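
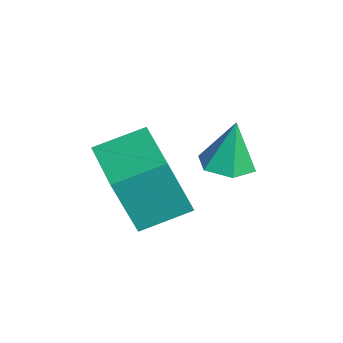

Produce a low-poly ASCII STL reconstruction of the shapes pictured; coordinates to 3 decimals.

solid 
facet normal -0.980 -0.196 0.041
outer loop
vertex 2.053 -5.177 1.523
vertex 1.802 -3.817 2.023
vertex 1.845 -4.528 -0.346
endloop
endfacet
facet normal 0.170 -0.925 -0.340
outer loop
vertex 3.678 -4.163 -0.423
vertex 2.053 -5.177 1.523
vertex 1.845 -4.528 -0.346
endloop
endfacet
facet normal -0.980 -0.195 0.041
outer loop
vertex 1.845 -4.528 -0.346
vertex 1.802 -3.817 2.023
vertex 1.595 -3.169 0.153
endloop
endfacet
facet normal -0.104 0.326 -0.940
outer loop
vertex 1.595 -3.169 0.153
vertex 3.678 -4.163 -0.423
vertex 1.845 -4.528 -0.346
endloop
endfacet
facet normal 0.104 -0.326 0.940
outer loop
vertex 2.053 -5.177 1.523
vertex 3.635 -3.452 1.946
vertex 1.802 -3.817 2.023
endloop
endfacet
facet normal 0.171 -0.925 -0.339
outer loop
vertex 3.885 -4.811 1.447
vertex 2.053 -5.177 1.523
vertex 3.678 -4.163 -0.423
endloop
endfacet
facet normal 0.104 -0.326 0.940
outer loop
vertex 3.885 -4.811 1.447
vertex 3.635 -3.452 1.946
vertex 2.053 -5.177 1.523
endloop
endfacet
facet normal -0.170 0.925 0.339
outer loop
vertex 1.802 -3.817 2.023
vertex 3.635 -3.452 1.946
vertex 1.595 -3.169 0.153
endloop
endfacet
facet normal -0.104 0.326 -0.940
outer loop
vertex 3.427 -2.803 0.077
vertex 3.678 -4.163 -0.423
vertex 1.595 -3.169 0.153
endloop
endfacet
facet normal -0.171 0.925 0.340
outer loop
vertex 1.595 -3.169 0.153
vertex 3.635 -3.452 1.946
vertex 3.427 -2.803 0.077
endloop
endfacet
facet normal 0.980 0.196 -0.041
outer loop
vertex 3.427 -2.803 0.077
vertex 3.885 -4.811 1.447
vertex 3.678 -4.163 -0.423
endloop
endfacet
facet normal 0.980 0.195 -0.041
outer loop
vertex 3.635 -3.452 1.946
vertex 3.885 -4.811 1.447
vertex 3.427 -2.803 0.077
endloop
endfacet
facet normal 0.014 -0.146 -0.989
outer loop
vertex 1.725 -2.399 0.297
vertex 1.291 -1.771 0.198
vertex 2.058 -1.711 0.2
endloop
endfacet
facet normal 0.820 -0.331 0.467
outer loop
vertex 1.725 -2.399 0.297
vertex 2.058 -1.711 0.2
vertex 1.269 -1.549 1.702
endloop
endfacet
facet normal 0.014 -0.146 -0.989
outer loop
vertex 2.058 -1.711 0.2
vertex 1.291 -1.771 0.198
vertex 1.623 -1.084 0.101
endloop
endfacet
facet normal 0.750 0.573 0.332
outer loop
vertex 2.058 -1.711 0.2
vertex 1.623 -1.084 0.101
vertex 1.269 -1.549 1.702
endloop
endfacet
facet normal 0.014 -0.146 -0.989
outer loop
vertex 1.623 -1.084 0.101
vertex 1.291 -1.771 0.198
vertex 0.856 -1.144 0.099
endloop
endfacet
facet normal -0.076 0.962 0.263
outer loop
vertex 1.623 -1.084 0.101
vertex 0.856 -1.144 0.099
vertex 1.269 -1.549 1.702
endloop
endfacet
facet normal 0.014 -0.146 -0.989
outer loop
vertex 0.856 -1.144 0.099
vertex 1.291 -1.771 0.198
vertex 0.523 -1.831 0.196
endloop
endfacet
facet normal -0.831 0.449 0.328
outer loop
vertex 0.856 -1.144 0.099
vertex 0.523 -1.831 0.196
vertex 1.269 -1.549 1.702
endloop
endfacet
facet normal 0.014 -0.146 -0.989
outer loop
vertex 0.523 -1.831 0.196
vertex 1.291 -1.771 0.198
vertex 0.958 -2.459 0.295
endloop
endfacet
facet normal -0.761 -0.455 0.462
outer loop
vertex 0.523 -1.831 0.196
vertex 0.958 -2.459 0.295
vertex 1.269 -1.549 1.702
endloop
endfacet
facet normal 0.014 -0.146 -0.989
outer loop
vertex 0.958 -2.459 0.295
vertex 1.291 -1.771 0.198
vertex 1.725 -2.399 0.297
endloop
endfacet
facet normal 0.065 -0.844 0.532
outer loop
vertex 0.958 -2.459 0.295
vertex 1.725 -2.399 0.297
vertex 1.269 -1.549 1.702
endloop
endfacet

endsolid


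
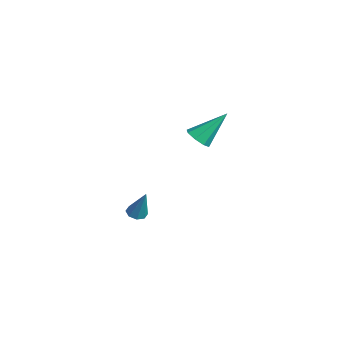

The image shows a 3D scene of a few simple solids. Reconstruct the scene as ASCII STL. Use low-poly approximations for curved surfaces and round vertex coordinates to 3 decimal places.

solid 
facet normal -0.367 -0.165 -0.916
outer loop
vertex -2.209 0.853 -3.084
vertex -2.708 1.008 -2.912
vertex -2.275 1.266 -3.132
endloop
endfacet
facet normal 0.983 0.144 -0.113
outer loop
vertex -2.209 0.853 -3.084
vertex -2.275 1.266 -3.132
vertex -2.072 1.292 -1.328
endloop
endfacet
facet normal -0.367 -0.165 -0.916
outer loop
vertex -2.275 1.266 -3.132
vertex -2.708 1.008 -2.912
vertex -2.595 1.528 -3.051
endloop
endfacet
facet normal 0.619 0.781 -0.081
outer loop
vertex -2.275 1.266 -3.132
vertex -2.595 1.528 -3.051
vertex -2.072 1.292 -1.328
endloop
endfacet
facet normal -0.369 -0.164 -0.915
outer loop
vertex -2.595 1.528 -3.051
vertex -2.708 1.008 -2.912
vertex -2.98 1.485 -2.888
endloop
endfacet
facet normal -0.047 0.988 0.150
outer loop
vertex -2.595 1.528 -3.051
vertex -2.98 1.485 -2.888
vertex -2.072 1.292 -1.328
endloop
endfacet
facet normal -0.368 -0.164 -0.915
outer loop
vertex -2.98 1.485 -2.888
vertex -2.708 1.008 -2.912
vertex -3.207 1.163 -2.739
endloop
endfacet
facet normal -0.624 0.644 0.443
outer loop
vertex -2.98 1.485 -2.888
vertex -3.207 1.163 -2.739
vertex -2.072 1.292 -1.328
endloop
endfacet
facet normal -0.368 -0.163 -0.915
outer loop
vertex -3.207 1.163 -2.739
vertex -2.708 1.008 -2.912
vertex -3.141 0.75 -2.692
endloop
endfacet
facet normal -0.776 -0.052 0.629
outer loop
vertex -3.207 1.163 -2.739
vertex -3.141 0.75 -2.692
vertex -2.072 1.292 -1.328
endloop
endfacet
facet normal -0.367 -0.165 -0.916
outer loop
vertex -3.141 0.75 -2.692
vertex -2.708 1.008 -2.912
vertex -2.821 0.488 -2.773
endloop
endfacet
facet normal -0.412 -0.688 0.597
outer loop
vertex -3.141 0.75 -2.692
vertex -2.821 0.488 -2.773
vertex -2.072 1.292 -1.328
endloop
endfacet
facet normal -0.368 -0.165 -0.915
outer loop
vertex -2.821 0.488 -2.773
vertex -2.708 1.008 -2.912
vertex -2.435 0.531 -2.936
endloop
endfacet
facet normal 0.254 -0.895 0.366
outer loop
vertex -2.821 0.488 -2.773
vertex -2.435 0.531 -2.936
vertex -2.072 1.292 -1.328
endloop
endfacet
facet normal -0.367 -0.164 -0.916
outer loop
vertex -2.435 0.531 -2.936
vertex -2.708 1.008 -2.912
vertex -2.209 0.853 -3.084
endloop
endfacet
facet normal 0.832 -0.550 0.073
outer loop
vertex -2.435 0.531 -2.936
vertex -2.209 0.853 -3.084
vertex -2.072 1.292 -1.328
endloop
endfacet
facet normal -0.037 -0.695 -0.718
outer loop
vertex 0.798 3.164 3.198
vertex 0.093 3.126 3.271
vertex 0.537 3.513 2.874
endloop
endfacet
facet normal 0.844 0.524 -0.116
outer loop
vertex 0.798 3.164 3.198
vertex 0.537 3.513 2.874
vertex 0.167 4.514 4.709
endloop
endfacet
facet normal -0.038 -0.694 -0.719
outer loop
vertex 0.537 3.513 2.874
vertex 0.093 3.126 3.271
vertex 0.015 3.636 2.783
endloop
endfacet
facet normal 0.277 0.866 -0.417
outer loop
vertex 0.537 3.513 2.874
vertex 0.015 3.636 2.783
vertex 0.167 4.514 4.709
endloop
endfacet
facet normal -0.037 -0.694 -0.719
outer loop
vertex 0.015 3.636 2.783
vertex 0.093 3.126 3.271
vertex -0.461 3.459 2.978
endloop
endfacet
facet normal -0.447 0.827 -0.342
outer loop
vertex 0.015 3.636 2.783
vertex -0.461 3.459 2.978
vertex 0.167 4.514 4.709
endloop
endfacet
facet normal -0.037 -0.694 -0.719
outer loop
vertex -0.461 3.459 2.978
vertex 0.093 3.126 3.271
vertex -0.612 3.088 3.344
endloop
endfacet
facet normal -0.900 0.430 0.065
outer loop
vertex -0.461 3.459 2.978
vertex -0.612 3.088 3.344
vertex 0.167 4.514 4.709
endloop
endfacet
facet normal -0.037 -0.695 -0.718
outer loop
vertex -0.612 3.088 3.344
vertex 0.093 3.126 3.271
vertex -0.35 2.739 3.668
endloop
endfacet
facet normal -0.820 -0.092 0.564
outer loop
vertex -0.612 3.088 3.344
vertex -0.35 2.739 3.668
vertex 0.167 4.514 4.709
endloop
endfacet
facet normal -0.038 -0.694 -0.719
outer loop
vertex -0.35 2.739 3.668
vertex 0.093 3.126 3.271
vertex 0.171 2.616 3.759
endloop
endfacet
facet normal -0.253 -0.433 0.865
outer loop
vertex -0.35 2.739 3.668
vertex 0.171 2.616 3.759
vertex 0.167 4.514 4.709
endloop
endfacet
facet normal -0.037 -0.694 -0.719
outer loop
vertex 0.171 2.616 3.759
vertex 0.093 3.126 3.271
vertex 0.647 2.792 3.565
endloop
endfacet
facet normal 0.468 -0.395 0.791
outer loop
vertex 0.171 2.616 3.759
vertex 0.647 2.792 3.565
vertex 0.167 4.514 4.709
endloop
endfacet
facet normal -0.037 -0.694 -0.719
outer loop
vertex 0.647 2.792 3.565
vertex 0.093 3.126 3.271
vertex 0.798 3.164 3.198
endloop
endfacet
facet normal 0.924 0.003 0.383
outer loop
vertex 0.647 2.792 3.565
vertex 0.798 3.164 3.198
vertex 0.167 4.514 4.709
endloop
endfacet

endsolid


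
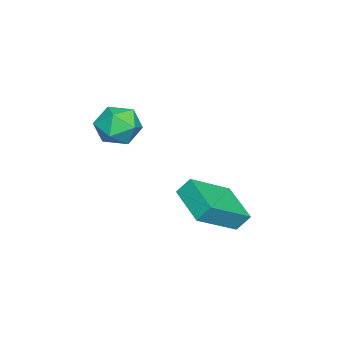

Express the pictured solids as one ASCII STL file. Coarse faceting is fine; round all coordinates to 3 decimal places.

solid 
facet normal -0.779 -0.581 0.237
outer loop
vertex -1.067 -3.55 0.32
vertex -0.592 -4.31 0.017
vertex -0.521 -4.037 0.92
endloop
endfacet
facet normal -0.745 -0.014 0.667
outer loop
vertex -1.067 -3.55 0.32
vertex -0.521 -4.037 0.92
vertex -0.52 -3.091 0.941
endloop
endfacet
facet normal -0.777 0.573 0.261
outer loop
vertex -1.067 -3.55 0.32
vertex -0.52 -3.091 0.941
vertex -0.589 -2.779 0.05
endloop
endfacet
facet normal -0.830 0.367 -0.420
outer loop
vertex -1.067 -3.55 0.32
vertex -0.589 -2.779 0.05
vertex -0.634 -3.533 -0.521
endloop
endfacet
facet normal -0.831 -0.346 -0.435
outer loop
vertex -1.067 -3.55 0.32
vertex -0.634 -3.533 -0.521
vertex -0.592 -4.31 0.017
endloop
endfacet
facet normal -0.110 -0.022 0.994
outer loop
vertex -0.52 -3.091 0.941
vertex -0.521 -4.037 0.92
vertex 0.294 -3.567 1.021
endloop
endfacet
facet normal -0.165 -0.940 0.297
outer loop
vertex -0.521 -4.037 0.92
vertex -0.592 -4.31 0.017
vertex 0.249 -4.321 0.45
endloop
endfacet
facet normal -0.250 -0.560 -0.790
outer loop
vertex -0.592 -4.31 0.017
vertex -0.634 -3.533 -0.521
vertex 0.18 -4.009 -0.441
endloop
endfacet
facet normal -0.248 0.594 -0.765
outer loop
vertex -0.634 -3.533 -0.521
vertex -0.589 -2.779 0.05
vertex 0.181 -3.063 -0.42
endloop
endfacet
facet normal -0.162 0.927 0.337
outer loop
vertex -0.589 -2.779 0.05
vertex -0.52 -3.091 0.941
vertex 0.252 -2.79 0.483
endloop
endfacet
facet normal 0.830 -0.367 0.420
outer loop
vertex 0.727 -3.55 0.18
vertex 0.294 -3.567 1.021
vertex 0.249 -4.321 0.45
endloop
endfacet
facet normal 0.777 -0.573 -0.261
outer loop
vertex 0.727 -3.55 0.18
vertex 0.249 -4.321 0.45
vertex 0.18 -4.009 -0.441
endloop
endfacet
facet normal 0.745 0.014 -0.667
outer loop
vertex 0.727 -3.55 0.18
vertex 0.18 -4.009 -0.441
vertex 0.181 -3.063 -0.42
endloop
endfacet
facet normal 0.779 0.581 -0.237
outer loop
vertex 0.727 -3.55 0.18
vertex 0.181 -3.063 -0.42
vertex 0.252 -2.79 0.483
endloop
endfacet
facet normal 0.831 0.346 0.435
outer loop
vertex 0.727 -3.55 0.18
vertex 0.252 -2.79 0.483
vertex 0.294 -3.567 1.021
endloop
endfacet
facet normal 0.248 -0.594 0.765
outer loop
vertex 0.249 -4.321 0.45
vertex 0.294 -3.567 1.021
vertex -0.521 -4.037 0.92
endloop
endfacet
facet normal 0.162 -0.927 -0.337
outer loop
vertex 0.18 -4.009 -0.441
vertex 0.249 -4.321 0.45
vertex -0.592 -4.31 0.017
endloop
endfacet
facet normal 0.110 0.022 -0.994
outer loop
vertex 0.181 -3.063 -0.42
vertex 0.18 -4.009 -0.441
vertex -0.634 -3.533 -0.521
endloop
endfacet
facet normal 0.165 0.940 -0.297
outer loop
vertex 0.252 -2.79 0.483
vertex 0.181 -3.063 -0.42
vertex -0.589 -2.779 0.05
endloop
endfacet
facet normal 0.250 0.560 0.790
outer loop
vertex 0.294 -3.567 1.021
vertex 0.252 -2.79 0.483
vertex -0.52 -3.091 0.941
endloop
endfacet
facet normal -0.718 -0.635 0.285
outer loop
vertex -0.944 -1.671 -3.257
vertex -1.105 -1.198 -2.607
vertex -2.339 -0.6 -4.385
endloop
endfacet
facet normal 0.198 -0.577 -0.792
outer loop
vertex -1.055 0.538 -4.893
vertex -0.944 -1.671 -3.257
vertex -2.339 -0.6 -4.385
endloop
endfacet
facet normal -0.717 -0.636 0.284
outer loop
vertex -2.339 -0.6 -4.385
vertex -1.105 -1.198 -2.607
vertex -2.501 -0.127 -3.735
endloop
endfacet
facet normal -0.668 0.513 -0.540
outer loop
vertex -2.501 -0.127 -3.735
vertex -1.055 0.538 -4.893
vertex -2.339 -0.6 -4.385
endloop
endfacet
facet normal 0.668 -0.513 0.539
outer loop
vertex -0.944 -1.671 -3.257
vertex 0.179 -0.06 -3.115
vertex -1.105 -1.198 -2.607
endloop
endfacet
facet normal 0.198 -0.577 -0.792
outer loop
vertex 0.341 -0.533 -3.765
vertex -0.944 -1.671 -3.257
vertex -1.055 0.538 -4.893
endloop
endfacet
facet normal 0.668 -0.513 0.540
outer loop
vertex 0.341 -0.533 -3.765
vertex 0.179 -0.06 -3.115
vertex -0.944 -1.671 -3.257
endloop
endfacet
facet normal -0.198 0.577 0.793
outer loop
vertex -1.105 -1.198 -2.607
vertex 0.179 -0.06 -3.115
vertex -2.501 -0.127 -3.735
endloop
endfacet
facet normal -0.668 0.513 -0.539
outer loop
vertex -1.216 1.011 -4.243
vertex -1.055 0.538 -4.893
vertex -2.501 -0.127 -3.735
endloop
endfacet
facet normal -0.198 0.577 0.792
outer loop
vertex -2.501 -0.127 -3.735
vertex 0.179 -0.06 -3.115
vertex -1.216 1.011 -4.243
endloop
endfacet
facet normal 0.718 0.636 -0.285
outer loop
vertex -1.216 1.011 -4.243
vertex 0.341 -0.533 -3.765
vertex -1.055 0.538 -4.893
endloop
endfacet
facet normal 0.718 0.636 -0.284
outer loop
vertex 0.179 -0.06 -3.115
vertex 0.341 -0.533 -3.765
vertex -1.216 1.011 -4.243
endloop
endfacet

endsolid


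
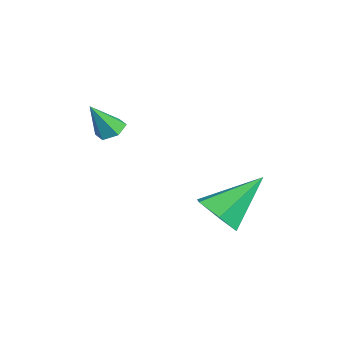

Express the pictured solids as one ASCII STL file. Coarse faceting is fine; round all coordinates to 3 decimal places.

solid 
facet normal 0.228 -0.733 -0.641
outer loop
vertex 1.46 0.303 0.529
vertex 0.599 0.36 0.157
vertex 1.298 0.883 -0.192
endloop
endfacet
facet normal 0.811 0.531 0.245
outer loop
vertex 1.46 0.303 0.529
vertex 1.298 0.883 -0.192
vertex 0.121 1.9 1.503
endloop
endfacet
facet normal 0.228 -0.733 -0.641
outer loop
vertex 1.298 0.883 -0.192
vertex 0.599 0.36 0.157
vertex 0.437 0.941 -0.564
endloop
endfacet
facet normal 0.225 0.897 -0.382
outer loop
vertex 1.298 0.883 -0.192
vertex 0.437 0.941 -0.564
vertex 0.121 1.9 1.503
endloop
endfacet
facet normal 0.228 -0.733 -0.641
outer loop
vertex 0.437 0.941 -0.564
vertex 0.599 0.36 0.157
vertex -0.262 0.418 -0.215
endloop
endfacet
facet normal -0.669 0.630 -0.395
outer loop
vertex 0.437 0.941 -0.564
vertex -0.262 0.418 -0.215
vertex 0.121 1.9 1.503
endloop
endfacet
facet normal 0.228 -0.733 -0.641
outer loop
vertex -0.262 0.418 -0.215
vertex 0.599 0.36 0.157
vertex -0.1 -0.162 0.506
endloop
endfacet
facet normal -0.976 -0.001 0.218
outer loop
vertex -0.262 0.418 -0.215
vertex -0.1 -0.162 0.506
vertex 0.121 1.9 1.503
endloop
endfacet
facet normal 0.227 -0.733 -0.641
outer loop
vertex -0.1 -0.162 0.506
vertex 0.599 0.36 0.157
vertex 0.762 -0.22 0.878
endloop
endfacet
facet normal -0.389 -0.367 0.845
outer loop
vertex -0.1 -0.162 0.506
vertex 0.762 -0.22 0.878
vertex 0.121 1.9 1.503
endloop
endfacet
facet normal 0.228 -0.733 -0.641
outer loop
vertex 0.762 -0.22 0.878
vertex 0.599 0.36 0.157
vertex 1.46 0.303 0.529
endloop
endfacet
facet normal 0.504 -0.100 0.858
outer loop
vertex 0.762 -0.22 0.878
vertex 1.46 0.303 0.529
vertex 0.121 1.9 1.503
endloop
endfacet
facet normal -0.157 0.490 -0.858
outer loop
vertex -2.795 -2.396 2.185
vertex -3.352 -2.59 2.176
vertex -3.222 -2.081 2.443
endloop
endfacet
facet normal 0.686 0.485 0.543
outer loop
vertex -2.795 -2.396 2.185
vertex -3.222 -2.081 2.443
vertex -3.128 -3.29 3.404
endloop
endfacet
facet normal -0.157 0.490 -0.858
outer loop
vertex -3.222 -2.081 2.443
vertex -3.352 -2.59 2.176
vertex -3.779 -2.275 2.434
endloop
endfacet
facet normal -0.220 0.596 0.772
outer loop
vertex -3.222 -2.081 2.443
vertex -3.779 -2.275 2.434
vertex -3.128 -3.29 3.404
endloop
endfacet
facet normal -0.159 0.488 -0.858
outer loop
vertex -3.779 -2.275 2.434
vertex -3.352 -2.59 2.176
vertex -3.909 -2.785 2.168
endloop
endfacet
facet normal -0.854 -0.053 0.518
outer loop
vertex -3.779 -2.275 2.434
vertex -3.909 -2.785 2.168
vertex -3.128 -3.29 3.404
endloop
endfacet
facet normal -0.159 0.488 -0.858
outer loop
vertex -3.909 -2.785 2.168
vertex -3.352 -2.59 2.176
vertex -3.482 -3.1 1.91
endloop
endfacet
facet normal -0.580 -0.814 0.034
outer loop
vertex -3.909 -2.785 2.168
vertex -3.482 -3.1 1.91
vertex -3.128 -3.29 3.404
endloop
endfacet
facet normal -0.156 0.488 -0.859
outer loop
vertex -3.482 -3.1 1.91
vertex -3.352 -2.59 2.176
vertex -2.926 -2.906 1.919
endloop
endfacet
facet normal 0.326 -0.925 -0.195
outer loop
vertex -3.482 -3.1 1.91
vertex -2.926 -2.906 1.919
vertex -3.128 -3.29 3.404
endloop
endfacet
facet normal -0.156 0.488 -0.859
outer loop
vertex -2.926 -2.906 1.919
vertex -3.352 -2.59 2.176
vertex -2.795 -2.396 2.185
endloop
endfacet
facet normal 0.959 -0.277 0.059
outer loop
vertex -2.926 -2.906 1.919
vertex -2.795 -2.396 2.185
vertex -3.128 -3.29 3.404
endloop
endfacet

endsolid


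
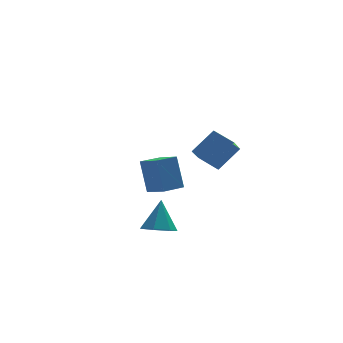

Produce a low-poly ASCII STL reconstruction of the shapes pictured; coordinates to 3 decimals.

solid 
facet normal -0.193 -0.419 -0.887
outer loop
vertex 1.428 -2.501 -4.678
vertex 0.473 -2.255 -4.586
vertex 1.209 -1.732 -4.993
endloop
endfacet
facet normal 0.941 0.316 0.118
outer loop
vertex 1.428 -2.501 -4.678
vertex 1.209 -1.732 -4.993
vertex 0.847 -1.445 -2.874
endloop
endfacet
facet normal -0.193 -0.419 -0.887
outer loop
vertex 1.209 -1.732 -4.993
vertex 0.473 -2.255 -4.586
vertex 0.436 -1.358 -5.002
endloop
endfacet
facet normal 0.435 0.899 -0.047
outer loop
vertex 1.209 -1.732 -4.993
vertex 0.436 -1.358 -5.002
vertex 0.847 -1.445 -2.874
endloop
endfacet
facet normal -0.194 -0.419 -0.887
outer loop
vertex 0.436 -1.358 -5.002
vertex 0.473 -2.255 -4.586
vertex -0.309 -1.659 -4.697
endloop
endfacet
facet normal -0.336 0.936 0.103
outer loop
vertex 0.436 -1.358 -5.002
vertex -0.309 -1.659 -4.697
vertex 0.847 -1.445 -2.874
endloop
endfacet
facet normal -0.194 -0.420 -0.887
outer loop
vertex -0.309 -1.659 -4.697
vertex 0.473 -2.255 -4.586
vertex -0.465 -2.409 -4.308
endloop
endfacet
facet normal -0.794 0.402 0.456
outer loop
vertex -0.309 -1.659 -4.697
vertex -0.465 -2.409 -4.308
vertex 0.847 -1.445 -2.874
endloop
endfacet
facet normal -0.194 -0.420 -0.887
outer loop
vertex -0.465 -2.409 -4.308
vertex 0.473 -2.255 -4.586
vertex 0.086 -3.043 -4.128
endloop
endfacet
facet normal -0.593 -0.303 0.746
outer loop
vertex -0.465 -2.409 -4.308
vertex 0.086 -3.043 -4.128
vertex 0.847 -1.445 -2.874
endloop
endfacet
facet normal -0.194 -0.420 -0.887
outer loop
vertex 0.086 -3.043 -4.128
vertex 0.473 -2.255 -4.586
vertex 0.928 -3.084 -4.293
endloop
endfacet
facet normal 0.116 -0.647 0.754
outer loop
vertex 0.086 -3.043 -4.128
vertex 0.928 -3.084 -4.293
vertex 0.847 -1.445 -2.874
endloop
endfacet
facet normal -0.194 -0.420 -0.887
outer loop
vertex 0.928 -3.084 -4.293
vertex 0.473 -2.255 -4.586
vertex 1.428 -2.501 -4.678
endloop
endfacet
facet normal 0.798 -0.371 0.474
outer loop
vertex 0.928 -3.084 -4.293
vertex 1.428 -2.501 -4.678
vertex 0.847 -1.445 -2.874
endloop
endfacet
facet normal -0.892 -0.449 0.047
outer loop
vertex 1.641 2.917 -1.877
vertex 1.01 4.123 -2.348
vertex 1.872 2.245 -3.906
endloop
endfacet
facet normal 0.438 -0.837 0.327
outer loop
vertex 3.13 2.877 -3.972
vertex 1.641 2.917 -1.877
vertex 1.872 2.245 -3.906
endloop
endfacet
facet normal -0.892 -0.449 0.047
outer loop
vertex 1.872 2.245 -3.906
vertex 1.01 4.123 -2.348
vertex 1.241 3.45 -4.377
endloop
endfacet
facet normal 0.108 -0.313 -0.944
outer loop
vertex 1.241 3.45 -4.377
vertex 3.13 2.877 -3.972
vertex 1.872 2.245 -3.906
endloop
endfacet
facet normal -0.107 0.312 0.944
outer loop
vertex 1.641 2.917 -1.877
vertex 2.268 4.755 -2.414
vertex 1.01 4.123 -2.348
endloop
endfacet
facet normal 0.438 -0.837 0.328
outer loop
vertex 2.899 3.55 -1.943
vertex 1.641 2.917 -1.877
vertex 3.13 2.877 -3.972
endloop
endfacet
facet normal -0.108 0.312 0.944
outer loop
vertex 2.899 3.55 -1.943
vertex 2.268 4.755 -2.414
vertex 1.641 2.917 -1.877
endloop
endfacet
facet normal -0.438 0.837 -0.328
outer loop
vertex 1.01 4.123 -2.348
vertex 2.268 4.755 -2.414
vertex 1.241 3.45 -4.377
endloop
endfacet
facet normal 0.108 -0.312 -0.944
outer loop
vertex 2.499 4.083 -4.443
vertex 3.13 2.877 -3.972
vertex 1.241 3.45 -4.377
endloop
endfacet
facet normal -0.438 0.837 -0.327
outer loop
vertex 1.241 3.45 -4.377
vertex 2.268 4.755 -2.414
vertex 2.499 4.083 -4.443
endloop
endfacet
facet normal 0.893 0.449 -0.047
outer loop
vertex 2.499 4.083 -4.443
vertex 2.899 3.55 -1.943
vertex 3.13 2.877 -3.972
endloop
endfacet
facet normal 0.892 0.449 -0.047
outer loop
vertex 2.268 4.755 -2.414
vertex 2.899 3.55 -1.943
vertex 2.499 4.083 -4.443
endloop
endfacet
facet normal -0.585 0.706 0.398
outer loop
vertex 3.252 -2.64 2.221
vertex 3.846 -1.658 1.351
vertex 2.044 -2.968 1.026
endloop
endfacet
facet normal -0.413 -0.682 0.604
outer loop
vertex 2.834 -3.922 0.489
vertex 3.252 -2.64 2.221
vertex 2.044 -2.968 1.026
endloop
endfacet
facet normal -0.585 0.706 0.398
outer loop
vertex 2.044 -2.968 1.026
vertex 3.846 -1.658 1.351
vertex 2.638 -1.986 0.156
endloop
endfacet
facet normal -0.698 -0.189 -0.690
outer loop
vertex 2.638 -1.986 0.156
vertex 2.834 -3.922 0.489
vertex 2.044 -2.968 1.026
endloop
endfacet
facet normal 0.698 0.189 0.690
outer loop
vertex 3.252 -2.64 2.221
vertex 4.636 -2.612 0.814
vertex 3.846 -1.658 1.351
endloop
endfacet
facet normal -0.413 -0.682 0.604
outer loop
vertex 4.042 -3.594 1.684
vertex 3.252 -2.64 2.221
vertex 2.834 -3.922 0.489
endloop
endfacet
facet normal 0.698 0.189 0.690
outer loop
vertex 4.042 -3.594 1.684
vertex 4.636 -2.612 0.814
vertex 3.252 -2.64 2.221
endloop
endfacet
facet normal 0.413 0.682 -0.604
outer loop
vertex 3.846 -1.658 1.351
vertex 4.636 -2.612 0.814
vertex 2.638 -1.986 0.156
endloop
endfacet
facet normal -0.698 -0.189 -0.690
outer loop
vertex 3.428 -2.94 -0.381
vertex 2.834 -3.922 0.489
vertex 2.638 -1.986 0.156
endloop
endfacet
facet normal 0.413 0.682 -0.604
outer loop
vertex 2.638 -1.986 0.156
vertex 4.636 -2.612 0.814
vertex 3.428 -2.94 -0.381
endloop
endfacet
facet normal 0.585 -0.706 -0.398
outer loop
vertex 3.428 -2.94 -0.381
vertex 4.042 -3.594 1.684
vertex 2.834 -3.922 0.489
endloop
endfacet
facet normal 0.585 -0.706 -0.398
outer loop
vertex 4.636 -2.612 0.814
vertex 4.042 -3.594 1.684
vertex 3.428 -2.94 -0.381
endloop
endfacet

endsolid


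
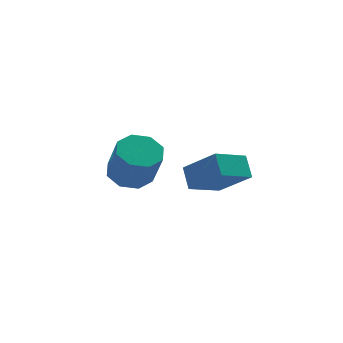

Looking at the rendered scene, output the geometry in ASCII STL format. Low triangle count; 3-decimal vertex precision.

solid 
facet normal -0.131 0.460 -0.878
outer loop
vertex 0.851 5.179 -3.292
vertex 0.238 4.357 -3.631
vertex 0.05 5.287 -3.116
endloop
endfacet
facet normal 0.213 0.878 0.429
outer loop
vertex 0.851 5.179 -3.292
vertex 0.05 5.287 -3.116
vertex 1.115 4.245 -1.509
endloop
endfacet
facet normal 0.214 0.878 0.428
outer loop
vertex 1.115 4.245 -1.509
vertex 0.05 5.287 -3.116
vertex 0.314 4.354 -1.333
endloop
endfacet
facet normal 0.130 -0.460 0.878
outer loop
vertex 1.115 4.245 -1.509
vertex 0.314 4.354 -1.333
vertex 0.502 3.423 -1.849
endloop
endfacet
facet normal -0.129 0.460 -0.878
outer loop
vertex 0.05 5.287 -3.116
vertex 0.238 4.357 -3.631
vertex -0.64 4.851 -3.243
endloop
endfacet
facet normal -0.534 0.714 0.453
outer loop
vertex 0.05 5.287 -3.116
vertex -0.64 4.851 -3.243
vertex 0.314 4.354 -1.333
endloop
endfacet
facet normal -0.535 0.713 0.453
outer loop
vertex 0.314 4.354 -1.333
vertex -0.64 4.851 -3.243
vertex -0.376 3.917 -1.46
endloop
endfacet
facet normal 0.130 -0.460 0.878
outer loop
vertex 0.314 4.354 -1.333
vertex -0.376 3.917 -1.46
vertex 0.502 3.423 -1.849
endloop
endfacet
facet normal -0.130 0.460 -0.879
outer loop
vertex -0.64 4.851 -3.243
vertex 0.238 4.357 -3.631
vertex -0.816 4.125 -3.597
endloop
endfacet
facet normal -0.968 0.131 0.212
outer loop
vertex -0.64 4.851 -3.243
vertex -0.816 4.125 -3.597
vertex -0.376 3.917 -1.46
endloop
endfacet
facet normal -0.968 0.131 0.212
outer loop
vertex -0.376 3.917 -1.46
vertex -0.816 4.125 -3.597
vertex -0.552 3.191 -1.814
endloop
endfacet
facet normal 0.130 -0.460 0.878
outer loop
vertex -0.376 3.917 -1.46
vertex -0.552 3.191 -1.814
vertex 0.502 3.423 -1.849
endloop
endfacet
facet normal -0.130 0.460 -0.878
outer loop
vertex -0.816 4.125 -3.597
vertex 0.238 4.357 -3.631
vertex -0.375 3.535 -3.971
endloop
endfacet
facet normal -0.836 -0.528 -0.153
outer loop
vertex -0.816 4.125 -3.597
vertex -0.375 3.535 -3.971
vertex -0.552 3.191 -1.814
endloop
endfacet
facet normal -0.836 -0.528 -0.153
outer loop
vertex -0.552 3.191 -1.814
vertex -0.375 3.535 -3.971
vertex -0.111 2.601 -2.188
endloop
endfacet
facet normal 0.130 -0.460 0.879
outer loop
vertex -0.552 3.191 -1.814
vertex -0.111 2.601 -2.188
vertex 0.502 3.423 -1.849
endloop
endfacet
facet normal -0.130 0.460 -0.878
outer loop
vertex -0.375 3.535 -3.971
vertex 0.238 4.357 -3.631
vertex 0.426 3.426 -4.147
endloop
endfacet
facet normal -0.214 -0.878 -0.428
outer loop
vertex -0.375 3.535 -3.971
vertex 0.426 3.426 -4.147
vertex -0.111 2.601 -2.188
endloop
endfacet
facet normal -0.213 -0.878 -0.428
outer loop
vertex -0.111 2.601 -2.188
vertex 0.426 3.426 -4.147
vertex 0.69 2.493 -2.364
endloop
endfacet
facet normal 0.131 -0.460 0.878
outer loop
vertex -0.111 2.601 -2.188
vertex 0.69 2.493 -2.364
vertex 0.502 3.423 -1.849
endloop
endfacet
facet normal -0.130 0.460 -0.878
outer loop
vertex 0.426 3.426 -4.147
vertex 0.238 4.357 -3.631
vertex 1.116 3.863 -4.02
endloop
endfacet
facet normal 0.535 -0.713 -0.453
outer loop
vertex 0.426 3.426 -4.147
vertex 1.116 3.863 -4.02
vertex 0.69 2.493 -2.364
endloop
endfacet
facet normal 0.534 -0.714 -0.453
outer loop
vertex 0.69 2.493 -2.364
vertex 1.116 3.863 -4.02
vertex 1.38 2.929 -2.237
endloop
endfacet
facet normal 0.129 -0.460 0.878
outer loop
vertex 0.69 2.493 -2.364
vertex 1.38 2.929 -2.237
vertex 0.502 3.423 -1.849
endloop
endfacet
facet normal -0.130 0.460 -0.878
outer loop
vertex 1.116 3.863 -4.02
vertex 0.238 4.357 -3.631
vertex 1.292 4.589 -3.666
endloop
endfacet
facet normal 0.968 -0.131 -0.212
outer loop
vertex 1.116 3.863 -4.02
vertex 1.292 4.589 -3.666
vertex 1.38 2.929 -2.237
endloop
endfacet
facet normal 0.968 -0.131 -0.212
outer loop
vertex 1.38 2.929 -2.237
vertex 1.292 4.589 -3.666
vertex 1.556 3.655 -1.883
endloop
endfacet
facet normal 0.130 -0.460 0.879
outer loop
vertex 1.38 2.929 -2.237
vertex 1.556 3.655 -1.883
vertex 0.502 3.423 -1.849
endloop
endfacet
facet normal -0.130 0.460 -0.879
outer loop
vertex 1.292 4.589 -3.666
vertex 0.238 4.357 -3.631
vertex 0.851 5.179 -3.292
endloop
endfacet
facet normal 0.836 0.528 0.153
outer loop
vertex 1.292 4.589 -3.666
vertex 0.851 5.179 -3.292
vertex 1.556 3.655 -1.883
endloop
endfacet
facet normal 0.836 0.528 0.153
outer loop
vertex 1.556 3.655 -1.883
vertex 0.851 5.179 -3.292
vertex 1.115 4.245 -1.509
endloop
endfacet
facet normal 0.130 -0.460 0.878
outer loop
vertex 1.556 3.655 -1.883
vertex 1.115 4.245 -1.509
vertex 0.502 3.423 -1.849
endloop
endfacet
facet normal -0.841 -0.395 0.369
outer loop
vertex 2.8 -1.666 -0.877
vertex 2.747 -0.817 -0.088
vertex 1.722 -0.555 -2.144
endloop
endfacet
facet normal 0.045 -0.732 -0.680
outer loop
vertex 3.153 0.117 -2.772
vertex 2.8 -1.666 -0.877
vertex 1.722 -0.555 -2.144
endloop
endfacet
facet normal -0.841 -0.395 0.369
outer loop
vertex 1.722 -0.555 -2.144
vertex 2.747 -0.817 -0.088
vertex 1.67 0.294 -1.355
endloop
endfacet
facet normal -0.539 0.556 -0.633
outer loop
vertex 1.67 0.294 -1.355
vertex 3.153 0.117 -2.772
vertex 1.722 -0.555 -2.144
endloop
endfacet
facet normal 0.539 -0.555 0.634
outer loop
vertex 2.8 -1.666 -0.877
vertex 4.178 -0.145 -0.716
vertex 2.747 -0.817 -0.088
endloop
endfacet
facet normal 0.045 -0.732 -0.680
outer loop
vertex 4.23 -0.994 -1.505
vertex 2.8 -1.666 -0.877
vertex 3.153 0.117 -2.772
endloop
endfacet
facet normal 0.539 -0.555 0.633
outer loop
vertex 4.23 -0.994 -1.505
vertex 4.178 -0.145 -0.716
vertex 2.8 -1.666 -0.877
endloop
endfacet
facet normal -0.045 0.732 0.680
outer loop
vertex 2.747 -0.817 -0.088
vertex 4.178 -0.145 -0.716
vertex 1.67 0.294 -1.355
endloop
endfacet
facet normal -0.539 0.555 -0.633
outer loop
vertex 3.1 0.966 -1.983
vertex 3.153 0.117 -2.772
vertex 1.67 0.294 -1.355
endloop
endfacet
facet normal -0.045 0.732 0.680
outer loop
vertex 1.67 0.294 -1.355
vertex 4.178 -0.145 -0.716
vertex 3.1 0.966 -1.983
endloop
endfacet
facet normal 0.841 0.395 -0.369
outer loop
vertex 3.1 0.966 -1.983
vertex 4.23 -0.994 -1.505
vertex 3.153 0.117 -2.772
endloop
endfacet
facet normal 0.841 0.395 -0.369
outer loop
vertex 4.178 -0.145 -0.716
vertex 4.23 -0.994 -1.505
vertex 3.1 0.966 -1.983
endloop
endfacet

endsolid


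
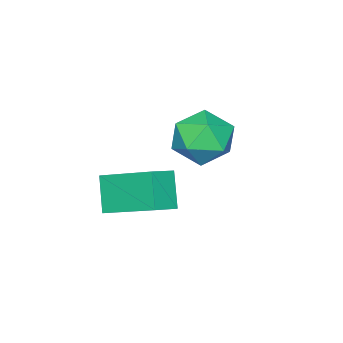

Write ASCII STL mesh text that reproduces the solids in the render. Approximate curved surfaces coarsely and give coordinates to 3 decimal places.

solid 
facet normal -0.916 0.116 -0.383
outer loop
vertex 2.18 0.415 -3.688
vertex 2.043 2.152 -2.835
vertex 2.669 0.948 -4.695
endloop
endfacet
facet normal 0.071 -0.895 -0.440
outer loop
vertex 3.457 0.848 -4.365
vertex 2.18 0.415 -3.688
vertex 2.669 0.948 -4.695
endloop
endfacet
facet normal -0.916 0.116 -0.383
outer loop
vertex 2.669 0.948 -4.695
vertex 2.043 2.152 -2.835
vertex 2.532 2.685 -3.842
endloop
endfacet
facet normal 0.395 0.430 -0.812
outer loop
vertex 2.532 2.685 -3.842
vertex 3.457 0.848 -4.365
vertex 2.669 0.948 -4.695
endloop
endfacet
facet normal -0.395 -0.430 0.812
outer loop
vertex 2.18 0.415 -3.688
vertex 2.831 2.052 -2.505
vertex 2.043 2.152 -2.835
endloop
endfacet
facet normal 0.071 -0.895 -0.440
outer loop
vertex 2.968 0.315 -3.358
vertex 2.18 0.415 -3.688
vertex 3.457 0.848 -4.365
endloop
endfacet
facet normal -0.395 -0.430 0.812
outer loop
vertex 2.968 0.315 -3.358
vertex 2.831 2.052 -2.505
vertex 2.18 0.415 -3.688
endloop
endfacet
facet normal -0.071 0.895 0.440
outer loop
vertex 2.043 2.152 -2.835
vertex 2.831 2.052 -2.505
vertex 2.532 2.685 -3.842
endloop
endfacet
facet normal 0.395 0.430 -0.812
outer loop
vertex 3.32 2.585 -3.512
vertex 3.457 0.848 -4.365
vertex 2.532 2.685 -3.842
endloop
endfacet
facet normal -0.071 0.895 0.440
outer loop
vertex 2.532 2.685 -3.842
vertex 2.831 2.052 -2.505
vertex 3.32 2.585 -3.512
endloop
endfacet
facet normal 0.916 -0.116 0.383
outer loop
vertex 3.32 2.585 -3.512
vertex 2.968 0.315 -3.358
vertex 3.457 0.848 -4.365
endloop
endfacet
facet normal 0.916 -0.116 0.383
outer loop
vertex 2.831 2.052 -2.505
vertex 2.968 0.315 -3.358
vertex 3.32 2.585 -3.512
endloop
endfacet
facet normal -0.874 0.047 0.484
outer loop
vertex -0.775 1.955 -2.574
vertex -1.094 1.135 -3.07
vertex -0.611 1.036 -2.189
endloop
endfacet
facet normal -0.346 0.309 0.886
outer loop
vertex -0.775 1.955 -2.574
vertex -0.611 1.036 -2.189
vertex 0.115 1.737 -2.15
endloop
endfacet
facet normal -0.044 0.848 0.528
outer loop
vertex -0.775 1.955 -2.574
vertex 0.115 1.737 -2.15
vertex 0.08 2.269 -3.007
endloop
endfacet
facet normal -0.385 0.918 -0.095
outer loop
vertex -0.775 1.955 -2.574
vertex 0.08 2.269 -3.007
vertex -0.666 1.897 -3.576
endloop
endfacet
facet normal -0.898 0.423 -0.122
outer loop
vertex -0.775 1.955 -2.574
vertex -0.666 1.897 -3.576
vertex -1.094 1.135 -3.07
endloop
endfacet
facet normal 0.144 -0.203 0.969
outer loop
vertex 0.115 1.737 -2.15
vertex -0.611 1.036 -2.189
vertex 0.346 0.783 -2.384
endloop
endfacet
facet normal -0.710 -0.629 0.318
outer loop
vertex -0.611 1.036 -2.189
vertex -1.094 1.135 -3.07
vertex -0.4 0.411 -2.953
endloop
endfacet
facet normal -0.749 -0.019 -0.662
outer loop
vertex -1.094 1.135 -3.07
vertex -0.666 1.897 -3.576
vertex -0.435 0.943 -3.81
endloop
endfacet
facet normal 0.081 0.782 -0.618
outer loop
vertex -0.666 1.897 -3.576
vertex 0.08 2.269 -3.007
vertex 0.291 1.644 -3.771
endloop
endfacet
facet normal 0.633 0.669 0.390
outer loop
vertex 0.08 2.269 -3.007
vertex 0.115 1.737 -2.15
vertex 0.774 1.545 -2.89
endloop
endfacet
facet normal 0.385 -0.918 0.095
outer loop
vertex 0.455 0.725 -3.386
vertex 0.346 0.783 -2.384
vertex -0.4 0.411 -2.953
endloop
endfacet
facet normal 0.044 -0.848 -0.528
outer loop
vertex 0.455 0.725 -3.386
vertex -0.4 0.411 -2.953
vertex -0.435 0.943 -3.81
endloop
endfacet
facet normal 0.346 -0.309 -0.886
outer loop
vertex 0.455 0.725 -3.386
vertex -0.435 0.943 -3.81
vertex 0.291 1.644 -3.771
endloop
endfacet
facet normal 0.874 -0.047 -0.484
outer loop
vertex 0.455 0.725 -3.386
vertex 0.291 1.644 -3.771
vertex 0.774 1.545 -2.89
endloop
endfacet
facet normal 0.898 -0.423 0.122
outer loop
vertex 0.455 0.725 -3.386
vertex 0.774 1.545 -2.89
vertex 0.346 0.783 -2.384
endloop
endfacet
facet normal -0.081 -0.782 0.618
outer loop
vertex -0.4 0.411 -2.953
vertex 0.346 0.783 -2.384
vertex -0.611 1.036 -2.189
endloop
endfacet
facet normal -0.633 -0.669 -0.390
outer loop
vertex -0.435 0.943 -3.81
vertex -0.4 0.411 -2.953
vertex -1.094 1.135 -3.07
endloop
endfacet
facet normal -0.144 0.203 -0.969
outer loop
vertex 0.291 1.644 -3.771
vertex -0.435 0.943 -3.81
vertex -0.666 1.897 -3.576
endloop
endfacet
facet normal 0.710 0.629 -0.318
outer loop
vertex 0.774 1.545 -2.89
vertex 0.291 1.644 -3.771
vertex 0.08 2.269 -3.007
endloop
endfacet
facet normal 0.749 0.019 0.662
outer loop
vertex 0.346 0.783 -2.384
vertex 0.774 1.545 -2.89
vertex 0.115 1.737 -2.15
endloop
endfacet

endsolid


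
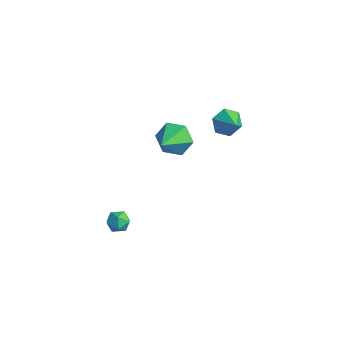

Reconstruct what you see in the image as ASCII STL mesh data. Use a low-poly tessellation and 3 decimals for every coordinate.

solid 
facet normal -0.799 0.284 -0.530
outer loop
vertex 0.22 3.564 -0.189
vertex -0.193 3.762 0.539
vertex 0.284 4.356 0.139
endloop
endfacet
facet normal 0.927 0.077 -0.366
outer loop
vertex 0.22 3.564 -0.189
vertex 0.284 4.356 0.139
vertex 0.773 3.418 1.181
endloop
endfacet
facet normal -0.799 0.285 -0.530
outer loop
vertex 0.284 4.356 0.139
vertex -0.193 3.762 0.539
vertex -0.128 4.555 0.867
endloop
endfacet
facet normal 0.729 0.643 0.237
outer loop
vertex 0.284 4.356 0.139
vertex -0.128 4.555 0.867
vertex 0.773 3.418 1.181
endloop
endfacet
facet normal -0.798 0.285 -0.531
outer loop
vertex -0.128 4.555 0.867
vertex -0.193 3.762 0.539
vertex -0.606 3.961 1.267
endloop
endfacet
facet normal 0.219 0.417 0.882
outer loop
vertex -0.128 4.555 0.867
vertex -0.606 3.961 1.267
vertex 0.773 3.418 1.181
endloop
endfacet
facet normal -0.798 0.284 -0.531
outer loop
vertex -0.606 3.961 1.267
vertex -0.193 3.762 0.539
vertex -0.67 3.169 0.939
endloop
endfacet
facet normal -0.090 -0.375 0.923
outer loop
vertex -0.606 3.961 1.267
vertex -0.67 3.169 0.939
vertex 0.773 3.418 1.181
endloop
endfacet
facet normal -0.799 0.285 -0.530
outer loop
vertex -0.67 3.169 0.939
vertex -0.193 3.762 0.539
vertex -0.258 2.97 0.211
endloop
endfacet
facet normal 0.109 -0.941 0.319
outer loop
vertex -0.67 3.169 0.939
vertex -0.258 2.97 0.211
vertex 0.773 3.418 1.181
endloop
endfacet
facet normal -0.798 0.285 -0.530
outer loop
vertex -0.258 2.97 0.211
vertex -0.193 3.762 0.539
vertex 0.22 3.564 -0.189
endloop
endfacet
facet normal 0.617 -0.716 -0.326
outer loop
vertex -0.258 2.97 0.211
vertex 0.22 3.564 -0.189
vertex 0.773 3.418 1.181
endloop
endfacet
facet normal -0.993 0.093 0.078
outer loop
vertex -1.414 -2.789 -3.315
vertex -1.489 -3.46 -3.474
vertex -1.419 -3.266 -2.811
endloop
endfacet
facet normal -0.661 0.548 0.512
outer loop
vertex -1.414 -2.789 -3.315
vertex -1.419 -3.266 -2.811
vertex -0.966 -2.742 -2.787
endloop
endfacet
facet normal -0.237 0.964 0.116
outer loop
vertex -1.414 -2.789 -3.315
vertex -0.966 -2.742 -2.787
vertex -0.754 -2.612 -3.436
endloop
endfacet
facet normal -0.309 0.765 -0.566
outer loop
vertex -1.414 -2.789 -3.315
vertex -0.754 -2.612 -3.436
vertex -1.077 -3.056 -3.86
endloop
endfacet
facet normal -0.775 0.226 -0.590
outer loop
vertex -1.414 -2.789 -3.315
vertex -1.077 -3.056 -3.86
vertex -1.489 -3.46 -3.474
endloop
endfacet
facet normal -0.247 0.170 0.954
outer loop
vertex -0.966 -2.742 -2.787
vertex -1.419 -3.266 -2.811
vertex -0.763 -3.384 -2.62
endloop
endfacet
facet normal -0.784 -0.568 0.249
outer loop
vertex -1.419 -3.266 -2.811
vertex -1.489 -3.46 -3.474
vertex -1.086 -3.828 -3.044
endloop
endfacet
facet normal -0.432 -0.353 -0.830
outer loop
vertex -1.489 -3.46 -3.474
vertex -1.077 -3.056 -3.86
vertex -0.874 -3.698 -3.693
endloop
endfacet
facet normal 0.324 0.520 -0.791
outer loop
vertex -1.077 -3.056 -3.86
vertex -0.754 -2.612 -3.436
vertex -0.421 -3.174 -3.669
endloop
endfacet
facet normal 0.437 0.843 0.312
outer loop
vertex -0.754 -2.612 -3.436
vertex -0.966 -2.742 -2.787
vertex -0.351 -2.98 -3.006
endloop
endfacet
facet normal 0.309 -0.765 0.566
outer loop
vertex -0.426 -3.651 -3.165
vertex -0.763 -3.384 -2.62
vertex -1.086 -3.828 -3.044
endloop
endfacet
facet normal 0.237 -0.964 -0.116
outer loop
vertex -0.426 -3.651 -3.165
vertex -1.086 -3.828 -3.044
vertex -0.874 -3.698 -3.693
endloop
endfacet
facet normal 0.661 -0.548 -0.512
outer loop
vertex -0.426 -3.651 -3.165
vertex -0.874 -3.698 -3.693
vertex -0.421 -3.174 -3.669
endloop
endfacet
facet normal 0.993 -0.093 -0.078
outer loop
vertex -0.426 -3.651 -3.165
vertex -0.421 -3.174 -3.669
vertex -0.351 -2.98 -3.006
endloop
endfacet
facet normal 0.775 -0.226 0.590
outer loop
vertex -0.426 -3.651 -3.165
vertex -0.351 -2.98 -3.006
vertex -0.763 -3.384 -2.62
endloop
endfacet
facet normal -0.324 -0.520 0.791
outer loop
vertex -1.086 -3.828 -3.044
vertex -0.763 -3.384 -2.62
vertex -1.419 -3.266 -2.811
endloop
endfacet
facet normal -0.437 -0.843 -0.312
outer loop
vertex -0.874 -3.698 -3.693
vertex -1.086 -3.828 -3.044
vertex -1.489 -3.46 -3.474
endloop
endfacet
facet normal 0.247 -0.170 -0.954
outer loop
vertex -0.421 -3.174 -3.669
vertex -0.874 -3.698 -3.693
vertex -1.077 -3.056 -3.86
endloop
endfacet
facet normal 0.784 0.568 -0.249
outer loop
vertex -0.351 -2.98 -3.006
vertex -0.421 -3.174 -3.669
vertex -0.754 -2.612 -3.436
endloop
endfacet
facet normal 0.432 0.353 0.830
outer loop
vertex -0.763 -3.384 -2.62
vertex -0.351 -2.98 -3.006
vertex -0.966 -2.742 -2.787
endloop
endfacet
facet normal -0.310 0.807 -0.504
outer loop
vertex -0.026 0.355 0.349
vertex -0.735 0.528 1.062
vertex 0.192 0.942 1.155
endloop
endfacet
facet normal 0.968 -0.236 -0.090
outer loop
vertex -0.026 0.355 0.349
vertex 0.192 0.942 1.155
vertex -0.185 -0.908 1.958
endloop
endfacet
facet normal -0.310 0.806 -0.504
outer loop
vertex 0.192 0.942 1.155
vertex -0.735 0.528 1.062
vertex -0.517 1.115 1.867
endloop
endfacet
facet normal 0.719 0.148 0.679
outer loop
vertex 0.192 0.942 1.155
vertex -0.517 1.115 1.867
vertex -0.185 -0.908 1.958
endloop
endfacet
facet normal -0.309 0.806 -0.504
outer loop
vertex -0.517 1.115 1.867
vertex -0.735 0.528 1.062
vertex -1.445 0.701 1.774
endloop
endfacet
facet normal -0.111 0.026 0.993
outer loop
vertex -0.517 1.115 1.867
vertex -1.445 0.701 1.774
vertex -0.185 -0.908 1.958
endloop
endfacet
facet normal -0.309 0.806 -0.504
outer loop
vertex -1.445 0.701 1.774
vertex -0.735 0.528 1.062
vertex -1.663 0.114 0.969
endloop
endfacet
facet normal -0.692 -0.481 0.538
outer loop
vertex -1.445 0.701 1.774
vertex -1.663 0.114 0.969
vertex -0.185 -0.908 1.958
endloop
endfacet
facet normal -0.309 0.807 -0.503
outer loop
vertex -1.663 0.114 0.969
vertex -0.735 0.528 1.062
vertex -0.954 -0.059 0.256
endloop
endfacet
facet normal -0.444 -0.866 -0.231
outer loop
vertex -1.663 0.114 0.969
vertex -0.954 -0.059 0.256
vertex -0.185 -0.908 1.958
endloop
endfacet
facet normal -0.309 0.807 -0.503
outer loop
vertex -0.954 -0.059 0.256
vertex -0.735 0.528 1.062
vertex -0.026 0.355 0.349
endloop
endfacet
facet normal 0.386 -0.744 -0.546
outer loop
vertex -0.954 -0.059 0.256
vertex -0.026 0.355 0.349
vertex -0.185 -0.908 1.958
endloop
endfacet

endsolid


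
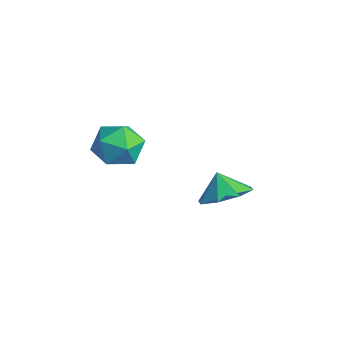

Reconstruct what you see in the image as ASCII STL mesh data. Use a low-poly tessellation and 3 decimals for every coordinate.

solid 
facet normal 0.560 0.036 -0.827
outer loop
vertex -0.274 4.722 -0.401
vertex -0.853 3.929 -0.828
vertex -0.918 4.997 -0.825
endloop
endfacet
facet normal -0.193 0.663 0.723
outer loop
vertex -0.274 4.722 -0.401
vertex -0.918 4.997 -0.825
vertex -1.447 3.891 0.048
endloop
endfacet
facet normal 0.561 0.036 -0.827
outer loop
vertex -0.918 4.997 -0.825
vertex -0.853 3.929 -0.828
vertex -1.524 4.648 -1.251
endloop
endfacet
facet normal -0.654 0.636 0.409
outer loop
vertex -0.918 4.997 -0.825
vertex -1.524 4.648 -1.251
vertex -1.447 3.891 0.048
endloop
endfacet
facet normal 0.561 0.038 -0.827
outer loop
vertex -1.524 4.648 -1.251
vertex -0.853 3.929 -0.828
vertex -1.736 3.877 -1.43
endloop
endfacet
facet normal -0.958 0.220 0.185
outer loop
vertex -1.524 4.648 -1.251
vertex -1.736 3.877 -1.43
vertex -1.447 3.891 0.048
endloop
endfacet
facet normal 0.561 0.037 -0.827
outer loop
vertex -1.736 3.877 -1.43
vertex -0.853 3.929 -0.828
vertex -1.431 3.137 -1.256
endloop
endfacet
facet normal -0.923 -0.337 0.184
outer loop
vertex -1.736 3.877 -1.43
vertex -1.431 3.137 -1.256
vertex -1.447 3.891 0.048
endloop
endfacet
facet normal 0.561 0.037 -0.827
outer loop
vertex -1.431 3.137 -1.256
vertex -0.853 3.929 -0.828
vertex -0.787 2.861 -0.831
endloop
endfacet
facet normal -0.573 -0.713 0.405
outer loop
vertex -1.431 3.137 -1.256
vertex -0.787 2.861 -0.831
vertex -1.447 3.891 0.048
endloop
endfacet
facet normal 0.561 0.037 -0.827
outer loop
vertex -0.787 2.861 -0.831
vertex -0.853 3.929 -0.828
vertex -0.182 3.211 -0.405
endloop
endfacet
facet normal -0.111 -0.685 0.720
outer loop
vertex -0.787 2.861 -0.831
vertex -0.182 3.211 -0.405
vertex -1.447 3.891 0.048
endloop
endfacet
facet normal 0.560 0.036 -0.827
outer loop
vertex -0.182 3.211 -0.405
vertex -0.853 3.929 -0.828
vertex 0.031 3.982 -0.227
endloop
endfacet
facet normal 0.192 -0.271 0.943
outer loop
vertex -0.182 3.211 -0.405
vertex 0.031 3.982 -0.227
vertex -1.447 3.891 0.048
endloop
endfacet
facet normal 0.560 0.036 -0.827
outer loop
vertex 0.031 3.982 -0.227
vertex -0.853 3.929 -0.828
vertex -0.274 4.722 -0.401
endloop
endfacet
facet normal 0.158 0.287 0.945
outer loop
vertex 0.031 3.982 -0.227
vertex -0.274 4.722 -0.401
vertex -1.447 3.891 0.048
endloop
endfacet
facet normal -0.674 0.671 -0.307
outer loop
vertex -1.604 0.726 2.463
vertex -2.353 0.061 2.654
vertex -2.044 0.705 3.383
endloop
endfacet
facet normal -0.103 0.994 -0.027
outer loop
vertex -1.604 0.726 2.463
vertex -2.044 0.705 3.383
vertex -1.032 0.808 3.304
endloop
endfacet
facet normal 0.470 0.788 -0.397
outer loop
vertex -1.604 0.726 2.463
vertex -1.032 0.808 3.304
vertex -0.716 0.228 2.526
endloop
endfacet
facet normal 0.254 0.338 -0.906
outer loop
vertex -1.604 0.726 2.463
vertex -0.716 0.228 2.526
vertex -1.532 -0.233 2.125
endloop
endfacet
facet normal -0.453 0.266 -0.851
outer loop
vertex -1.604 0.726 2.463
vertex -1.532 -0.233 2.125
vertex -2.353 0.061 2.654
endloop
endfacet
facet normal -0.027 0.764 0.645
outer loop
vertex -1.032 0.808 3.304
vertex -2.044 0.705 3.383
vertex -1.428 0.193 4.015
endloop
endfacet
facet normal -0.952 0.241 0.191
outer loop
vertex -2.044 0.705 3.383
vertex -2.353 0.061 2.654
vertex -2.244 -0.268 3.614
endloop
endfacet
facet normal -0.593 -0.415 -0.690
outer loop
vertex -2.353 0.061 2.654
vertex -1.532 -0.233 2.125
vertex -1.928 -0.848 2.836
endloop
endfacet
facet normal 0.551 -0.298 -0.779
outer loop
vertex -1.532 -0.233 2.125
vertex -0.716 0.228 2.526
vertex -0.916 -0.745 2.757
endloop
endfacet
facet normal 0.901 0.431 0.045
outer loop
vertex -0.716 0.228 2.526
vertex -1.032 0.808 3.304
vertex -0.607 -0.101 3.486
endloop
endfacet
facet normal -0.254 -0.338 0.906
outer loop
vertex -1.356 -0.766 3.677
vertex -1.428 0.193 4.015
vertex -2.244 -0.268 3.614
endloop
endfacet
facet normal -0.470 -0.788 0.397
outer loop
vertex -1.356 -0.766 3.677
vertex -2.244 -0.268 3.614
vertex -1.928 -0.848 2.836
endloop
endfacet
facet normal 0.103 -0.994 0.027
outer loop
vertex -1.356 -0.766 3.677
vertex -1.928 -0.848 2.836
vertex -0.916 -0.745 2.757
endloop
endfacet
facet normal 0.674 -0.671 0.307
outer loop
vertex -1.356 -0.766 3.677
vertex -0.916 -0.745 2.757
vertex -0.607 -0.101 3.486
endloop
endfacet
facet normal 0.453 -0.266 0.851
outer loop
vertex -1.356 -0.766 3.677
vertex -0.607 -0.101 3.486
vertex -1.428 0.193 4.015
endloop
endfacet
facet normal -0.551 0.298 0.779
outer loop
vertex -2.244 -0.268 3.614
vertex -1.428 0.193 4.015
vertex -2.044 0.705 3.383
endloop
endfacet
facet normal -0.901 -0.431 -0.045
outer loop
vertex -1.928 -0.848 2.836
vertex -2.244 -0.268 3.614
vertex -2.353 0.061 2.654
endloop
endfacet
facet normal 0.027 -0.764 -0.645
outer loop
vertex -0.916 -0.745 2.757
vertex -1.928 -0.848 2.836
vertex -1.532 -0.233 2.125
endloop
endfacet
facet normal 0.952 -0.241 -0.191
outer loop
vertex -0.607 -0.101 3.486
vertex -0.916 -0.745 2.757
vertex -0.716 0.228 2.526
endloop
endfacet
facet normal 0.593 0.415 0.690
outer loop
vertex -1.428 0.193 4.015
vertex -0.607 -0.101 3.486
vertex -1.032 0.808 3.304
endloop
endfacet

endsolid


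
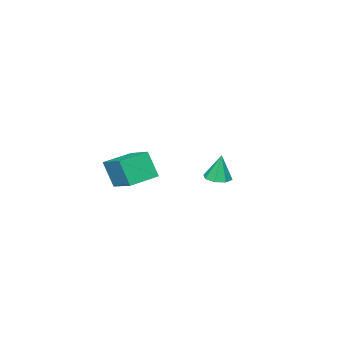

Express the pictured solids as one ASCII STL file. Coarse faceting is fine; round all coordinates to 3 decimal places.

solid 
facet normal 0.034 -0.123 -0.992
outer loop
vertex -1.256 0.541 1.571
vertex -1.586 1.096 1.491
vertex -0.957 0.937 1.532
endloop
endfacet
facet normal 0.718 -0.493 0.491
outer loop
vertex -1.256 0.541 1.571
vertex -0.957 0.937 1.532
vertex -1.634 1.264 2.849
endloop
endfacet
facet normal 0.034 -0.123 -0.992
outer loop
vertex -0.957 0.937 1.532
vertex -1.586 1.096 1.491
vertex -1.026 1.426 1.469
endloop
endfacet
facet normal 0.892 0.179 0.414
outer loop
vertex -0.957 0.937 1.532
vertex -1.026 1.426 1.469
vertex -1.634 1.264 2.849
endloop
endfacet
facet normal 0.033 -0.123 -0.992
outer loop
vertex -1.026 1.426 1.469
vertex -1.586 1.096 1.491
vertex -1.424 1.721 1.419
endloop
endfacet
facet normal 0.536 0.778 0.327
outer loop
vertex -1.026 1.426 1.469
vertex -1.424 1.721 1.419
vertex -1.634 1.264 2.849
endloop
endfacet
facet normal 0.036 -0.124 -0.992
outer loop
vertex -1.424 1.721 1.419
vertex -1.586 1.096 1.491
vertex -1.916 1.65 1.41
endloop
endfacet
facet normal -0.142 0.949 0.282
outer loop
vertex -1.424 1.721 1.419
vertex -1.916 1.65 1.41
vertex -1.634 1.264 2.849
endloop
endfacet
facet normal 0.035 -0.124 -0.992
outer loop
vertex -1.916 1.65 1.41
vertex -1.586 1.096 1.491
vertex -2.215 1.254 1.449
endloop
endfacet
facet normal -0.745 0.593 0.305
outer loop
vertex -1.916 1.65 1.41
vertex -2.215 1.254 1.449
vertex -1.634 1.264 2.849
endloop
endfacet
facet normal 0.035 -0.123 -0.992
outer loop
vertex -2.215 1.254 1.449
vertex -1.586 1.096 1.491
vertex -2.146 0.766 1.512
endloop
endfacet
facet normal -0.920 -0.081 0.383
outer loop
vertex -2.215 1.254 1.449
vertex -2.146 0.766 1.512
vertex -1.634 1.264 2.849
endloop
endfacet
facet normal 0.035 -0.123 -0.992
outer loop
vertex -2.146 0.766 1.512
vertex -1.586 1.096 1.491
vertex -1.749 0.47 1.563
endloop
endfacet
facet normal -0.566 -0.678 0.469
outer loop
vertex -2.146 0.766 1.512
vertex -1.749 0.47 1.563
vertex -1.634 1.264 2.849
endloop
endfacet
facet normal 0.034 -0.123 -0.992
outer loop
vertex -1.749 0.47 1.563
vertex -1.586 1.096 1.491
vertex -1.256 0.541 1.571
endloop
endfacet
facet normal 0.114 -0.850 0.515
outer loop
vertex -1.749 0.47 1.563
vertex -1.256 0.541 1.571
vertex -1.634 1.264 2.849
endloop
endfacet
facet normal -0.971 0.183 0.152
outer loop
vertex 3.148 0.607 4.139
vertex 3.487 1.95 4.69
vertex 3.053 1.146 2.884
endloop
endfacet
facet normal -0.228 -0.901 -0.370
outer loop
vertex 4.413 0.89 2.67
vertex 3.148 0.607 4.139
vertex 3.053 1.146 2.884
endloop
endfacet
facet normal -0.971 0.183 0.152
outer loop
vertex 3.053 1.146 2.884
vertex 3.487 1.95 4.69
vertex 3.392 2.489 3.434
endloop
endfacet
facet normal -0.070 0.393 -0.917
outer loop
vertex 3.392 2.489 3.434
vertex 4.413 0.89 2.67
vertex 3.053 1.146 2.884
endloop
endfacet
facet normal 0.070 -0.394 0.917
outer loop
vertex 3.148 0.607 4.139
vertex 4.847 1.694 4.476
vertex 3.487 1.95 4.69
endloop
endfacet
facet normal -0.227 -0.901 -0.369
outer loop
vertex 4.508 0.351 3.926
vertex 3.148 0.607 4.139
vertex 4.413 0.89 2.67
endloop
endfacet
facet normal 0.070 -0.393 0.917
outer loop
vertex 4.508 0.351 3.926
vertex 4.847 1.694 4.476
vertex 3.148 0.607 4.139
endloop
endfacet
facet normal 0.228 0.901 0.369
outer loop
vertex 3.487 1.95 4.69
vertex 4.847 1.694 4.476
vertex 3.392 2.489 3.434
endloop
endfacet
facet normal -0.069 0.394 -0.917
outer loop
vertex 4.752 2.233 3.221
vertex 4.413 0.89 2.67
vertex 3.392 2.489 3.434
endloop
endfacet
facet normal 0.227 0.901 0.370
outer loop
vertex 3.392 2.489 3.434
vertex 4.847 1.694 4.476
vertex 4.752 2.233 3.221
endloop
endfacet
facet normal 0.971 -0.183 -0.152
outer loop
vertex 4.752 2.233 3.221
vertex 4.508 0.351 3.926
vertex 4.413 0.89 2.67
endloop
endfacet
facet normal 0.971 -0.183 -0.152
outer loop
vertex 4.847 1.694 4.476
vertex 4.508 0.351 3.926
vertex 4.752 2.233 3.221
endloop
endfacet

endsolid


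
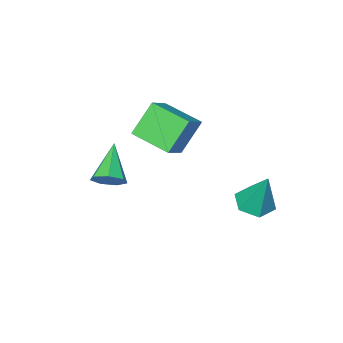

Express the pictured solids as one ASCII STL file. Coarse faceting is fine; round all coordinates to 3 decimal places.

solid 
facet normal 0.556 0.573 -0.602
outer loop
vertex 4.69 0.035 -1.316
vertex 4.102 0.177 -1.724
vertex 4.352 0.543 -1.145
endloop
endfacet
facet normal 0.413 -0.032 0.910
outer loop
vertex 4.69 0.035 -1.316
vertex 4.352 0.543 -1.145
vertex 3.078 -0.877 -0.616
endloop
endfacet
facet normal 0.556 0.573 -0.602
outer loop
vertex 4.352 0.543 -1.145
vertex 4.102 0.177 -1.724
vertex 3.826 0.775 -1.41
endloop
endfacet
facet normal -0.205 0.498 0.843
outer loop
vertex 4.352 0.543 -1.145
vertex 3.826 0.775 -1.41
vertex 3.078 -0.877 -0.616
endloop
endfacet
facet normal 0.556 0.573 -0.602
outer loop
vertex 3.826 0.775 -1.41
vertex 4.102 0.177 -1.724
vertex 3.507 0.557 -1.912
endloop
endfacet
facet normal -0.810 0.508 0.294
outer loop
vertex 3.826 0.775 -1.41
vertex 3.507 0.557 -1.912
vertex 3.078 -0.877 -0.616
endloop
endfacet
facet normal 0.556 0.573 -0.602
outer loop
vertex 3.507 0.557 -1.912
vertex 4.102 0.177 -1.724
vertex 3.636 0.052 -2.273
endloop
endfacet
facet normal -0.946 -0.010 -0.324
outer loop
vertex 3.507 0.557 -1.912
vertex 3.636 0.052 -2.273
vertex 3.078 -0.877 -0.616
endloop
endfacet
facet normal 0.556 0.572 -0.603
outer loop
vertex 3.636 0.052 -2.273
vertex 4.102 0.177 -1.724
vertex 4.116 -0.359 -2.22
endloop
endfacet
facet normal -0.510 -0.666 -0.545
outer loop
vertex 3.636 0.052 -2.273
vertex 4.116 -0.359 -2.22
vertex 3.078 -0.877 -0.616
endloop
endfacet
facet normal 0.556 0.572 -0.603
outer loop
vertex 4.116 -0.359 -2.22
vertex 4.102 0.177 -1.724
vertex 4.585 -0.366 -1.794
endloop
endfacet
facet normal 0.169 -0.965 -0.202
outer loop
vertex 4.116 -0.359 -2.22
vertex 4.585 -0.366 -1.794
vertex 3.078 -0.877 -0.616
endloop
endfacet
facet normal 0.556 0.572 -0.602
outer loop
vertex 4.585 -0.366 -1.794
vertex 4.102 0.177 -1.724
vertex 4.69 0.035 -1.316
endloop
endfacet
facet normal 0.580 -0.683 0.445
outer loop
vertex 4.585 -0.366 -1.794
vertex 4.69 0.035 -1.316
vertex 3.078 -0.877 -0.616
endloop
endfacet
facet normal -0.584 0.008 0.812
outer loop
vertex 0.932 -1.329 0.6
vertex 0.399 0.354 0.201
vertex -0.082 -1.821 -0.124
endloop
endfacet
facet normal 0.294 -0.930 0.220
outer loop
vertex 0.921 -1.834 -1.521
vertex 0.932 -1.329 0.6
vertex -0.082 -1.821 -0.124
endloop
endfacet
facet normal -0.584 0.008 0.812
outer loop
vertex -0.082 -1.821 -0.124
vertex 0.399 0.354 0.201
vertex -0.615 -0.138 -0.523
endloop
endfacet
facet normal -0.757 -0.368 -0.540
outer loop
vertex -0.615 -0.138 -0.523
vertex 0.921 -1.834 -1.521
vertex -0.082 -1.821 -0.124
endloop
endfacet
facet normal 0.757 0.368 0.540
outer loop
vertex 0.932 -1.329 0.6
vertex 1.402 0.341 -1.196
vertex 0.399 0.354 0.201
endloop
endfacet
facet normal 0.294 -0.930 0.220
outer loop
vertex 1.935 -1.342 -0.797
vertex 0.932 -1.329 0.6
vertex 0.921 -1.834 -1.521
endloop
endfacet
facet normal 0.757 0.368 0.540
outer loop
vertex 1.935 -1.342 -0.797
vertex 1.402 0.341 -1.196
vertex 0.932 -1.329 0.6
endloop
endfacet
facet normal -0.294 0.930 -0.220
outer loop
vertex 0.399 0.354 0.201
vertex 1.402 0.341 -1.196
vertex -0.615 -0.138 -0.523
endloop
endfacet
facet normal -0.757 -0.368 -0.540
outer loop
vertex 0.388 -0.151 -1.92
vertex 0.921 -1.834 -1.521
vertex -0.615 -0.138 -0.523
endloop
endfacet
facet normal -0.294 0.930 -0.220
outer loop
vertex -0.615 -0.138 -0.523
vertex 1.402 0.341 -1.196
vertex 0.388 -0.151 -1.92
endloop
endfacet
facet normal 0.584 -0.008 -0.812
outer loop
vertex 0.388 -0.151 -1.92
vertex 1.935 -1.342 -0.797
vertex 0.921 -1.834 -1.521
endloop
endfacet
facet normal 0.584 -0.008 -0.812
outer loop
vertex 1.402 0.341 -1.196
vertex 1.935 -1.342 -0.797
vertex 0.388 -0.151 -1.92
endloop
endfacet
facet normal -0.026 -0.391 -0.920
outer loop
vertex -0.4 2.241 -3.327
vertex -0.897 2.903 -3.594
vertex -0.031 2.962 -3.644
endloop
endfacet
facet normal 0.858 -0.239 0.455
outer loop
vertex -0.4 2.241 -3.327
vertex -0.031 2.962 -3.644
vertex -0.843 3.697 -1.726
endloop
endfacet
facet normal -0.026 -0.391 -0.920
outer loop
vertex -0.031 2.962 -3.644
vertex -0.897 2.903 -3.594
vertex -0.528 3.624 -3.911
endloop
endfacet
facet normal 0.778 0.621 0.091
outer loop
vertex -0.031 2.962 -3.644
vertex -0.528 3.624 -3.911
vertex -0.843 3.697 -1.726
endloop
endfacet
facet normal -0.026 -0.391 -0.920
outer loop
vertex -0.528 3.624 -3.911
vertex -0.897 2.903 -3.594
vertex -1.394 3.565 -3.861
endloop
endfacet
facet normal -0.070 0.997 -0.043
outer loop
vertex -0.528 3.624 -3.911
vertex -1.394 3.565 -3.861
vertex -0.843 3.697 -1.726
endloop
endfacet
facet normal -0.026 -0.391 -0.920
outer loop
vertex -1.394 3.565 -3.861
vertex -0.897 2.903 -3.594
vertex -1.764 2.844 -3.544
endloop
endfacet
facet normal -0.839 0.512 0.185
outer loop
vertex -1.394 3.565 -3.861
vertex -1.764 2.844 -3.544
vertex -0.843 3.697 -1.726
endloop
endfacet
facet normal -0.026 -0.391 -0.920
outer loop
vertex -1.764 2.844 -3.544
vertex -0.897 2.903 -3.594
vertex -1.267 2.182 -3.277
endloop
endfacet
facet normal -0.760 -0.349 0.549
outer loop
vertex -1.764 2.844 -3.544
vertex -1.267 2.182 -3.277
vertex -0.843 3.697 -1.726
endloop
endfacet
facet normal -0.026 -0.391 -0.920
outer loop
vertex -1.267 2.182 -3.277
vertex -0.897 2.903 -3.594
vertex -0.4 2.241 -3.327
endloop
endfacet
facet normal 0.089 -0.725 0.683
outer loop
vertex -1.267 2.182 -3.277
vertex -0.4 2.241 -3.327
vertex -0.843 3.697 -1.726
endloop
endfacet

endsolid


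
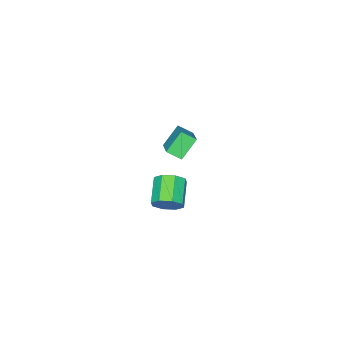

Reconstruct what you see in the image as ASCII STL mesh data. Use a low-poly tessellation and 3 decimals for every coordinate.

solid 
facet normal 0.705 0.518 -0.483
outer loop
vertex 5.178 3.881 0.852
vertex 4.576 3.972 0.071
vertex 4.747 4.502 0.889
endloop
endfacet
facet normal 0.421 0.240 0.874
outer loop
vertex 5.178 3.881 0.852
vertex 4.747 4.502 0.889
vertex 3.865 2.916 1.75
endloop
endfacet
facet normal 0.422 0.240 0.874
outer loop
vertex 3.865 2.916 1.75
vertex 4.747 4.502 0.889
vertex 3.434 3.538 1.787
endloop
endfacet
facet normal -0.706 -0.518 0.482
outer loop
vertex 3.865 2.916 1.75
vertex 3.434 3.538 1.787
vertex 3.264 3.008 0.969
endloop
endfacet
facet normal 0.706 0.518 -0.483
outer loop
vertex 4.747 4.502 0.889
vertex 4.576 3.972 0.071
vertex 4.216 4.814 0.447
endloop
endfacet
facet normal -0.103 0.750 0.654
outer loop
vertex 4.747 4.502 0.889
vertex 4.216 4.814 0.447
vertex 3.434 3.538 1.787
endloop
endfacet
facet normal -0.103 0.750 0.654
outer loop
vertex 3.434 3.538 1.787
vertex 4.216 4.814 0.447
vertex 2.903 3.85 1.345
endloop
endfacet
facet normal -0.706 -0.518 0.483
outer loop
vertex 3.434 3.538 1.787
vertex 2.903 3.85 1.345
vertex 3.264 3.008 0.969
endloop
endfacet
facet normal 0.706 0.518 -0.484
outer loop
vertex 4.216 4.814 0.447
vertex 4.576 3.972 0.071
vertex 3.896 4.632 -0.215
endloop
endfacet
facet normal -0.569 0.821 0.049
outer loop
vertex 4.216 4.814 0.447
vertex 3.896 4.632 -0.215
vertex 2.903 3.85 1.345
endloop
endfacet
facet normal -0.569 0.821 0.049
outer loop
vertex 2.903 3.85 1.345
vertex 3.896 4.632 -0.215
vertex 2.583 3.668 0.683
endloop
endfacet
facet normal -0.705 -0.518 0.483
outer loop
vertex 2.903 3.85 1.345
vertex 2.583 3.668 0.683
vertex 3.264 3.008 0.969
endloop
endfacet
facet normal 0.706 0.519 -0.482
outer loop
vertex 3.896 4.632 -0.215
vertex 4.576 3.972 0.071
vertex 3.975 4.064 -0.71
endloop
endfacet
facet normal -0.701 0.411 -0.583
outer loop
vertex 3.896 4.632 -0.215
vertex 3.975 4.064 -0.71
vertex 2.583 3.668 0.683
endloop
endfacet
facet normal -0.701 0.410 -0.584
outer loop
vertex 2.583 3.668 0.683
vertex 3.975 4.064 -0.71
vertex 2.662 3.099 0.188
endloop
endfacet
facet normal -0.705 -0.518 0.483
outer loop
vertex 2.583 3.668 0.683
vertex 2.662 3.099 0.188
vertex 3.264 3.008 0.969
endloop
endfacet
facet normal 0.706 0.518 -0.482
outer loop
vertex 3.975 4.064 -0.71
vertex 4.576 3.972 0.071
vertex 4.406 3.442 -0.747
endloop
endfacet
facet normal -0.422 -0.240 -0.874
outer loop
vertex 3.975 4.064 -0.71
vertex 4.406 3.442 -0.747
vertex 2.662 3.099 0.188
endloop
endfacet
facet normal -0.421 -0.240 -0.874
outer loop
vertex 2.662 3.099 0.188
vertex 4.406 3.442 -0.747
vertex 3.093 2.478 0.151
endloop
endfacet
facet normal -0.705 -0.518 0.483
outer loop
vertex 2.662 3.099 0.188
vertex 3.093 2.478 0.151
vertex 3.264 3.008 0.969
endloop
endfacet
facet normal 0.706 0.518 -0.483
outer loop
vertex 4.406 3.442 -0.747
vertex 4.576 3.972 0.071
vertex 4.937 3.13 -0.305
endloop
endfacet
facet normal 0.103 -0.750 -0.654
outer loop
vertex 4.406 3.442 -0.747
vertex 4.937 3.13 -0.305
vertex 3.093 2.478 0.151
endloop
endfacet
facet normal 0.103 -0.750 -0.654
outer loop
vertex 3.093 2.478 0.151
vertex 4.937 3.13 -0.305
vertex 3.624 2.166 0.593
endloop
endfacet
facet normal -0.706 -0.518 0.483
outer loop
vertex 3.093 2.478 0.151
vertex 3.624 2.166 0.593
vertex 3.264 3.008 0.969
endloop
endfacet
facet normal 0.705 0.518 -0.483
outer loop
vertex 4.937 3.13 -0.305
vertex 4.576 3.972 0.071
vertex 5.257 3.312 0.357
endloop
endfacet
facet normal 0.569 -0.821 -0.049
outer loop
vertex 4.937 3.13 -0.305
vertex 5.257 3.312 0.357
vertex 3.624 2.166 0.593
endloop
endfacet
facet normal 0.569 -0.821 -0.049
outer loop
vertex 3.624 2.166 0.593
vertex 5.257 3.312 0.357
vertex 3.944 2.348 1.255
endloop
endfacet
facet normal -0.706 -0.518 0.484
outer loop
vertex 3.624 2.166 0.593
vertex 3.944 2.348 1.255
vertex 3.264 3.008 0.969
endloop
endfacet
facet normal 0.705 0.518 -0.483
outer loop
vertex 5.257 3.312 0.357
vertex 4.576 3.972 0.071
vertex 5.178 3.881 0.852
endloop
endfacet
facet normal 0.701 -0.410 0.584
outer loop
vertex 5.257 3.312 0.357
vertex 5.178 3.881 0.852
vertex 3.944 2.348 1.255
endloop
endfacet
facet normal 0.701 -0.411 0.583
outer loop
vertex 3.944 2.348 1.255
vertex 5.178 3.881 0.852
vertex 3.865 2.916 1.75
endloop
endfacet
facet normal -0.706 -0.519 0.482
outer loop
vertex 3.944 2.348 1.255
vertex 3.865 2.916 1.75
vertex 3.264 3.008 0.969
endloop
endfacet
facet normal -0.678 0.095 0.729
outer loop
vertex -3.119 -1.864 -1.526
vertex -3.624 -1.009 -2.107
vertex -4.383 -3.281 -2.515
endloop
endfacet
facet normal 0.438 -0.744 0.505
outer loop
vertex -3.176 -3.451 -3.813
vertex -3.119 -1.864 -1.526
vertex -4.383 -3.281 -2.515
endloop
endfacet
facet normal -0.678 0.096 0.729
outer loop
vertex -4.383 -3.281 -2.515
vertex -3.624 -1.009 -2.107
vertex -4.887 -2.426 -3.096
endloop
endfacet
facet normal -0.590 -0.662 -0.462
outer loop
vertex -4.887 -2.426 -3.096
vertex -3.176 -3.451 -3.813
vertex -4.383 -3.281 -2.515
endloop
endfacet
facet normal 0.590 0.662 0.462
outer loop
vertex -3.119 -1.864 -1.526
vertex -2.417 -1.179 -3.405
vertex -3.624 -1.009 -2.107
endloop
endfacet
facet normal 0.439 -0.743 0.505
outer loop
vertex -1.913 -2.034 -2.824
vertex -3.119 -1.864 -1.526
vertex -3.176 -3.451 -3.813
endloop
endfacet
facet normal 0.590 0.662 0.462
outer loop
vertex -1.913 -2.034 -2.824
vertex -2.417 -1.179 -3.405
vertex -3.119 -1.864 -1.526
endloop
endfacet
facet normal -0.438 0.743 -0.505
outer loop
vertex -3.624 -1.009 -2.107
vertex -2.417 -1.179 -3.405
vertex -4.887 -2.426 -3.096
endloop
endfacet
facet normal -0.590 -0.662 -0.462
outer loop
vertex -3.681 -2.596 -4.394
vertex -3.176 -3.451 -3.813
vertex -4.887 -2.426 -3.096
endloop
endfacet
facet normal -0.439 0.744 -0.505
outer loop
vertex -4.887 -2.426 -3.096
vertex -2.417 -1.179 -3.405
vertex -3.681 -2.596 -4.394
endloop
endfacet
facet normal 0.678 -0.095 -0.729
outer loop
vertex -3.681 -2.596 -4.394
vertex -1.913 -2.034 -2.824
vertex -3.176 -3.451 -3.813
endloop
endfacet
facet normal 0.678 -0.096 -0.729
outer loop
vertex -2.417 -1.179 -3.405
vertex -1.913 -2.034 -2.824
vertex -3.681 -2.596 -4.394
endloop
endfacet

endsolid


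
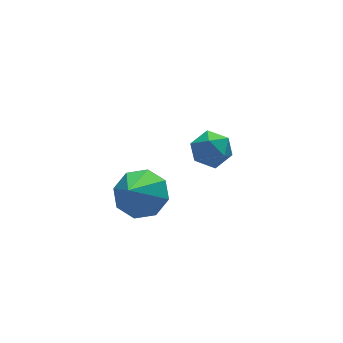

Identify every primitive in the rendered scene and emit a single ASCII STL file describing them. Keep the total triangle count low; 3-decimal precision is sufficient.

solid 
facet normal -0.399 0.368 0.840
outer loop
vertex 3.973 3.154 1.005
vertex 3.266 2.938 0.764
vertex 3.699 2.448 1.184
endloop
endfacet
facet normal 0.269 0.137 0.953
outer loop
vertex 3.973 3.154 1.005
vertex 3.699 2.448 1.184
vertex 4.44 2.533 0.963
endloop
endfacet
facet normal 0.702 0.494 0.513
outer loop
vertex 3.973 3.154 1.005
vertex 4.44 2.533 0.963
vertex 4.465 3.075 0.407
endloop
endfacet
facet normal 0.305 0.944 0.126
outer loop
vertex 3.973 3.154 1.005
vertex 4.465 3.075 0.407
vertex 3.739 3.326 0.283
endloop
endfacet
facet normal -0.377 0.866 0.328
outer loop
vertex 3.973 3.154 1.005
vertex 3.739 3.326 0.283
vertex 3.266 2.938 0.764
endloop
endfacet
facet normal 0.296 -0.553 0.779
outer loop
vertex 4.44 2.533 0.963
vertex 3.699 2.448 1.184
vertex 4.021 1.934 0.697
endloop
endfacet
facet normal -0.783 -0.181 0.595
outer loop
vertex 3.699 2.448 1.184
vertex 3.266 2.938 0.764
vertex 3.295 2.185 0.573
endloop
endfacet
facet normal -0.746 0.624 -0.230
outer loop
vertex 3.266 2.938 0.764
vertex 3.739 3.326 0.283
vertex 3.32 2.727 0.017
endloop
endfacet
facet normal 0.355 0.751 -0.558
outer loop
vertex 3.739 3.326 0.283
vertex 4.465 3.075 0.407
vertex 4.061 2.812 -0.204
endloop
endfacet
facet normal 0.998 0.022 0.066
outer loop
vertex 4.465 3.075 0.407
vertex 4.44 2.533 0.963
vertex 4.494 2.322 0.216
endloop
endfacet
facet normal -0.305 -0.944 -0.126
outer loop
vertex 3.787 2.106 -0.025
vertex 4.021 1.934 0.697
vertex 3.295 2.185 0.573
endloop
endfacet
facet normal -0.702 -0.494 -0.513
outer loop
vertex 3.787 2.106 -0.025
vertex 3.295 2.185 0.573
vertex 3.32 2.727 0.017
endloop
endfacet
facet normal -0.269 -0.137 -0.953
outer loop
vertex 3.787 2.106 -0.025
vertex 3.32 2.727 0.017
vertex 4.061 2.812 -0.204
endloop
endfacet
facet normal 0.399 -0.368 -0.840
outer loop
vertex 3.787 2.106 -0.025
vertex 4.061 2.812 -0.204
vertex 4.494 2.322 0.216
endloop
endfacet
facet normal 0.377 -0.866 -0.328
outer loop
vertex 3.787 2.106 -0.025
vertex 4.494 2.322 0.216
vertex 4.021 1.934 0.697
endloop
endfacet
facet normal -0.355 -0.751 0.558
outer loop
vertex 3.295 2.185 0.573
vertex 4.021 1.934 0.697
vertex 3.699 2.448 1.184
endloop
endfacet
facet normal -0.998 -0.022 -0.066
outer loop
vertex 3.32 2.727 0.017
vertex 3.295 2.185 0.573
vertex 3.266 2.938 0.764
endloop
endfacet
facet normal -0.296 0.553 -0.779
outer loop
vertex 4.061 2.812 -0.204
vertex 3.32 2.727 0.017
vertex 3.739 3.326 0.283
endloop
endfacet
facet normal 0.783 0.181 -0.595
outer loop
vertex 4.494 2.322 0.216
vertex 4.061 2.812 -0.204
vertex 4.465 3.075 0.407
endloop
endfacet
facet normal 0.746 -0.624 0.230
outer loop
vertex 4.021 1.934 0.697
vertex 4.494 2.322 0.216
vertex 4.44 2.533 0.963
endloop
endfacet
facet normal 0.452 0.483 -0.750
outer loop
vertex 0.47 -0.107 3.303
vertex 0.033 -0.602 2.721
vertex -0.119 0.166 3.124
endloop
endfacet
facet normal -0.042 0.483 0.875
outer loop
vertex 0.47 -0.107 3.303
vertex -0.119 0.166 3.124
vertex -0.713 -1.398 3.959
endloop
endfacet
facet normal 0.452 0.483 -0.750
outer loop
vertex -0.119 0.166 3.124
vertex 0.033 -0.602 2.721
vertex -0.619 -0.011 2.709
endloop
endfacet
facet normal -0.643 0.536 0.546
outer loop
vertex -0.119 0.166 3.124
vertex -0.619 -0.011 2.709
vertex -0.713 -1.398 3.959
endloop
endfacet
facet normal 0.452 0.483 -0.750
outer loop
vertex -0.619 -0.011 2.709
vertex 0.033 -0.602 2.721
vertex -0.738 -0.533 2.301
endloop
endfacet
facet normal -0.984 0.151 0.094
outer loop
vertex -0.619 -0.011 2.709
vertex -0.738 -0.533 2.301
vertex -0.713 -1.398 3.959
endloop
endfacet
facet normal 0.452 0.483 -0.750
outer loop
vertex -0.738 -0.533 2.301
vertex 0.033 -0.602 2.721
vertex -0.405 -1.096 2.139
endloop
endfacet
facet normal -0.866 -0.449 -0.221
outer loop
vertex -0.738 -0.533 2.301
vertex -0.405 -1.096 2.139
vertex -0.713 -1.398 3.959
endloop
endfacet
facet normal 0.452 0.483 -0.750
outer loop
vertex -0.405 -1.096 2.139
vertex 0.033 -0.602 2.721
vertex 0.184 -1.369 2.318
endloop
endfacet
facet normal -0.357 -0.910 -0.211
outer loop
vertex -0.405 -1.096 2.139
vertex 0.184 -1.369 2.318
vertex -0.713 -1.398 3.959
endloop
endfacet
facet normal 0.452 0.483 -0.750
outer loop
vertex 0.184 -1.369 2.318
vertex 0.033 -0.602 2.721
vertex 0.684 -1.193 2.733
endloop
endfacet
facet normal 0.243 -0.963 0.116
outer loop
vertex 0.184 -1.369 2.318
vertex 0.684 -1.193 2.733
vertex -0.713 -1.398 3.959
endloop
endfacet
facet normal 0.452 0.483 -0.750
outer loop
vertex 0.684 -1.193 2.733
vertex 0.033 -0.602 2.721
vertex 0.803 -0.67 3.141
endloop
endfacet
facet normal 0.585 -0.577 0.570
outer loop
vertex 0.684 -1.193 2.733
vertex 0.803 -0.67 3.141
vertex -0.713 -1.398 3.959
endloop
endfacet
facet normal 0.452 0.483 -0.750
outer loop
vertex 0.803 -0.67 3.141
vertex 0.033 -0.602 2.721
vertex 0.47 -0.107 3.303
endloop
endfacet
facet normal 0.467 0.022 0.884
outer loop
vertex 0.803 -0.67 3.141
vertex 0.47 -0.107 3.303
vertex -0.713 -1.398 3.959
endloop
endfacet

endsolid
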